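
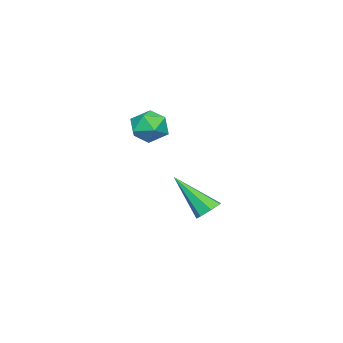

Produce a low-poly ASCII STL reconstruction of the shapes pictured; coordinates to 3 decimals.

solid 
facet normal 0.440 0.753 -0.489
outer loop
vertex 0.028 3.086 2.497
vertex -0.433 3.563 2.817
vertex 0.208 3.398 3.139
endloop
endfacet
facet normal 0.904 0.226 -0.363
outer loop
vertex 0.028 3.086 2.497
vertex 0.208 3.398 3.139
vertex 0.342 2.683 3.027
endloop
endfacet
facet normal 0.649 -0.369 -0.665
outer loop
vertex 0.028 3.086 2.497
vertex 0.342 2.683 3.027
vertex -0.216 2.406 2.636
endloop
endfacet
facet normal 0.028 -0.210 -0.977
outer loop
vertex 0.028 3.086 2.497
vertex -0.216 2.406 2.636
vertex -0.695 2.949 2.506
endloop
endfacet
facet normal -0.103 0.484 -0.869
outer loop
vertex 0.028 3.086 2.497
vertex -0.695 2.949 2.506
vertex -0.433 3.563 2.817
endloop
endfacet
facet normal 0.932 0.121 0.342
outer loop
vertex 0.342 2.683 3.027
vertex 0.208 3.398 3.139
vertex 0.075 2.911 3.674
endloop
endfacet
facet normal 0.181 0.974 0.139
outer loop
vertex 0.208 3.398 3.139
vertex -0.433 3.563 2.817
vertex -0.404 3.454 3.544
endloop
endfacet
facet normal -0.695 0.538 -0.477
outer loop
vertex -0.433 3.563 2.817
vertex -0.695 2.949 2.506
vertex -0.962 3.177 3.153
endloop
endfacet
facet normal -0.485 -0.584 -0.652
outer loop
vertex -0.695 2.949 2.506
vertex -0.216 2.406 2.636
vertex -0.828 2.462 3.041
endloop
endfacet
facet normal 0.520 -0.841 -0.147
outer loop
vertex -0.216 2.406 2.636
vertex 0.342 2.683 3.027
vertex -0.187 2.297 3.363
endloop
endfacet
facet normal -0.028 0.210 0.977
outer loop
vertex -0.648 2.774 3.683
vertex 0.075 2.911 3.674
vertex -0.404 3.454 3.544
endloop
endfacet
facet normal -0.649 0.369 0.665
outer loop
vertex -0.648 2.774 3.683
vertex -0.404 3.454 3.544
vertex -0.962 3.177 3.153
endloop
endfacet
facet normal -0.904 -0.226 0.363
outer loop
vertex -0.648 2.774 3.683
vertex -0.962 3.177 3.153
vertex -0.828 2.462 3.041
endloop
endfacet
facet normal -0.440 -0.753 0.489
outer loop
vertex -0.648 2.774 3.683
vertex -0.828 2.462 3.041
vertex -0.187 2.297 3.363
endloop
endfacet
facet normal 0.103 -0.484 0.869
outer loop
vertex -0.648 2.774 3.683
vertex -0.187 2.297 3.363
vertex 0.075 2.911 3.674
endloop
endfacet
facet normal 0.485 0.584 0.652
outer loop
vertex -0.404 3.454 3.544
vertex 0.075 2.911 3.674
vertex 0.208 3.398 3.139
endloop
endfacet
facet normal -0.520 0.841 0.147
outer loop
vertex -0.962 3.177 3.153
vertex -0.404 3.454 3.544
vertex -0.433 3.563 2.817
endloop
endfacet
facet normal -0.932 -0.121 -0.342
outer loop
vertex -0.828 2.462 3.041
vertex -0.962 3.177 3.153
vertex -0.695 2.949 2.506
endloop
endfacet
facet normal -0.181 -0.974 -0.139
outer loop
vertex -0.187 2.297 3.363
vertex -0.828 2.462 3.041
vertex -0.216 2.406 2.636
endloop
endfacet
facet normal 0.695 -0.538 0.477
outer loop
vertex 0.075 2.911 3.674
vertex -0.187 2.297 3.363
vertex 0.342 2.683 3.027
endloop
endfacet
facet normal -0.057 0.681 -0.730
outer loop
vertex -2.593 3.622 -1.608
vertex -3.135 3.667 -1.524
vertex -2.727 3.952 -1.29
endloop
endfacet
facet normal 0.942 0.064 0.331
outer loop
vertex -2.593 3.622 -1.608
vertex -2.727 3.952 -1.29
vertex -3.025 2.373 -0.136
endloop
endfacet
facet normal -0.057 0.681 -0.730
outer loop
vertex -2.727 3.952 -1.29
vertex -3.135 3.667 -1.524
vertex -3.168 4.067 -1.148
endloop
endfacet
facet normal 0.381 0.498 0.779
outer loop
vertex -2.727 3.952 -1.29
vertex -3.168 4.067 -1.148
vertex -3.025 2.373 -0.136
endloop
endfacet
facet normal -0.059 0.681 -0.730
outer loop
vertex -3.168 4.067 -1.148
vertex -3.135 3.667 -1.524
vertex -3.584 3.88 -1.289
endloop
endfacet
facet normal -0.457 0.428 0.780
outer loop
vertex -3.168 4.067 -1.148
vertex -3.584 3.88 -1.289
vertex -3.025 2.373 -0.136
endloop
endfacet
facet normal -0.058 0.682 -0.729
outer loop
vertex -3.584 3.88 -1.289
vertex -3.135 3.667 -1.524
vertex -3.662 3.533 -1.607
endloop
endfacet
facet normal -0.938 -0.094 0.332
outer loop
vertex -3.584 3.88 -1.289
vertex -3.662 3.533 -1.607
vertex -3.025 2.373 -0.136
endloop
endfacet
facet normal -0.058 0.680 -0.731
outer loop
vertex -3.662 3.533 -1.607
vertex -3.135 3.667 -1.524
vertex -3.343 3.286 -1.862
endloop
endfacet
facet normal -0.703 -0.674 -0.227
outer loop
vertex -3.662 3.533 -1.607
vertex -3.343 3.286 -1.862
vertex -3.025 2.373 -0.136
endloop
endfacet
facet normal -0.059 0.680 -0.731
outer loop
vertex -3.343 3.286 -1.862
vertex -3.135 3.667 -1.524
vertex -2.868 3.326 -1.863
endloop
endfacet
facet normal 0.073 -0.876 -0.477
outer loop
vertex -3.343 3.286 -1.862
vertex -2.868 3.326 -1.863
vertex -3.025 2.373 -0.136
endloop
endfacet
facet normal -0.057 0.681 -0.730
outer loop
vertex -2.868 3.326 -1.863
vertex -3.135 3.667 -1.524
vertex -2.593 3.622 -1.608
endloop
endfacet
facet normal 0.804 -0.549 -0.230
outer loop
vertex -2.868 3.326 -1.863
vertex -2.593 3.622 -1.608
vertex -3.025 2.373 -0.136
endloop
endfacet

endsolid


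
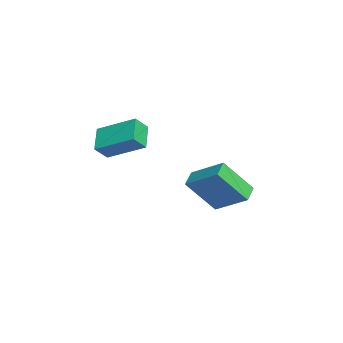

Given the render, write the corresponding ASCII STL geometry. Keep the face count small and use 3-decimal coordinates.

solid 
facet normal -0.942 0.247 0.225
outer loop
vertex -2.78 3.011 -0.365
vertex -2.818 4.336 -1.981
vertex -3.431 1.582 -1.521
endloop
endfacet
facet normal 0.018 -0.634 0.773
outer loop
vertex -2.602 1.364 -1.719
vertex -2.78 3.011 -0.365
vertex -3.431 1.582 -1.521
endloop
endfacet
facet normal -0.942 0.247 0.225
outer loop
vertex -3.431 1.582 -1.521
vertex -2.818 4.336 -1.981
vertex -3.469 2.907 -3.137
endloop
endfacet
facet normal -0.334 -0.733 -0.593
outer loop
vertex -3.469 2.907 -3.137
vertex -2.602 1.364 -1.719
vertex -3.431 1.582 -1.521
endloop
endfacet
facet normal 0.334 0.733 0.593
outer loop
vertex -2.78 3.011 -0.365
vertex -1.989 4.118 -2.179
vertex -2.818 4.336 -1.981
endloop
endfacet
facet normal 0.018 -0.634 0.773
outer loop
vertex -1.951 2.793 -0.563
vertex -2.78 3.011 -0.365
vertex -2.602 1.364 -1.719
endloop
endfacet
facet normal 0.334 0.733 0.593
outer loop
vertex -1.951 2.793 -0.563
vertex -1.989 4.118 -2.179
vertex -2.78 3.011 -0.365
endloop
endfacet
facet normal -0.018 0.634 -0.773
outer loop
vertex -2.818 4.336 -1.981
vertex -1.989 4.118 -2.179
vertex -3.469 2.907 -3.137
endloop
endfacet
facet normal -0.334 -0.733 -0.593
outer loop
vertex -2.64 2.689 -3.335
vertex -2.602 1.364 -1.719
vertex -3.469 2.907 -3.137
endloop
endfacet
facet normal -0.018 0.634 -0.773
outer loop
vertex -3.469 2.907 -3.137
vertex -1.989 4.118 -2.179
vertex -2.64 2.689 -3.335
endloop
endfacet
facet normal 0.942 -0.247 -0.225
outer loop
vertex -2.64 2.689 -3.335
vertex -1.951 2.793 -0.563
vertex -2.602 1.364 -1.719
endloop
endfacet
facet normal 0.942 -0.247 -0.225
outer loop
vertex -1.989 4.118 -2.179
vertex -1.951 2.793 -0.563
vertex -2.64 2.689 -3.335
endloop
endfacet
facet normal -0.349 0.544 -0.763
outer loop
vertex -0.717 -0.066 3.101
vertex 0.412 -0.057 2.591
vertex -1.15 -1.728 2.115
endloop
endfacet
facet normal -0.911 -0.007 0.412
outer loop
vertex -0.832 -2.223 2.809
vertex -0.717 -0.066 3.101
vertex -1.15 -1.728 2.115
endloop
endfacet
facet normal -0.349 0.544 -0.763
outer loop
vertex -1.15 -1.728 2.115
vertex 0.412 -0.057 2.591
vertex -0.02 -1.719 1.604
endloop
endfacet
facet normal -0.219 -0.839 -0.498
outer loop
vertex -0.02 -1.719 1.604
vertex -0.832 -2.223 2.809
vertex -1.15 -1.728 2.115
endloop
endfacet
facet normal 0.218 0.839 0.498
outer loop
vertex -0.717 -0.066 3.101
vertex 0.73 -0.552 3.285
vertex 0.412 -0.057 2.591
endloop
endfacet
facet normal -0.912 -0.007 0.411
outer loop
vertex -0.4 -0.561 3.796
vertex -0.717 -0.066 3.101
vertex -0.832 -2.223 2.809
endloop
endfacet
facet normal 0.219 0.839 0.498
outer loop
vertex -0.4 -0.561 3.796
vertex 0.73 -0.552 3.285
vertex -0.717 -0.066 3.101
endloop
endfacet
facet normal 0.911 0.008 -0.412
outer loop
vertex 0.412 -0.057 2.591
vertex 0.73 -0.552 3.285
vertex -0.02 -1.719 1.604
endloop
endfacet
facet normal -0.218 -0.839 -0.498
outer loop
vertex 0.297 -2.214 2.299
vertex -0.832 -2.223 2.809
vertex -0.02 -1.719 1.604
endloop
endfacet
facet normal 0.912 0.006 -0.411
outer loop
vertex -0.02 -1.719 1.604
vertex 0.73 -0.552 3.285
vertex 0.297 -2.214 2.299
endloop
endfacet
facet normal 0.349 -0.544 0.763
outer loop
vertex 0.297 -2.214 2.299
vertex -0.4 -0.561 3.796
vertex -0.832 -2.223 2.809
endloop
endfacet
facet normal 0.349 -0.544 0.763
outer loop
vertex 0.73 -0.552 3.285
vertex -0.4 -0.561 3.796
vertex 0.297 -2.214 2.299
endloop
endfacet

endsolid


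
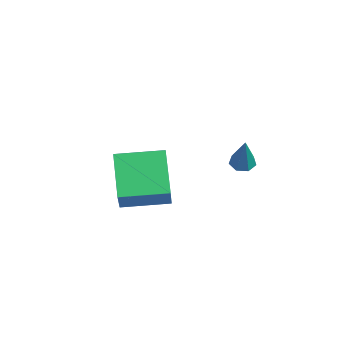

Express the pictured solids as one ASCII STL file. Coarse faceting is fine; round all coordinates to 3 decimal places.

solid 
facet normal -0.400 0.098 -0.911
outer loop
vertex 1.26 3.554 2.655
vertex 0.949 3.918 2.831
vertex 1.416 3.967 2.631
endloop
endfacet
facet normal 0.923 -0.357 -0.142
outer loop
vertex 1.26 3.554 2.655
vertex 1.416 3.967 2.631
vertex 1.591 3.762 4.289
endloop
endfacet
facet normal -0.401 0.100 -0.911
outer loop
vertex 1.416 3.967 2.631
vertex 0.949 3.918 2.831
vertex 1.221 4.344 2.758
endloop
endfacet
facet normal 0.883 0.468 -0.035
outer loop
vertex 1.416 3.967 2.631
vertex 1.221 4.344 2.758
vertex 1.591 3.762 4.289
endloop
endfacet
facet normal -0.400 0.100 -0.911
outer loop
vertex 1.221 4.344 2.758
vertex 0.949 3.918 2.831
vertex 0.821 4.4 2.94
endloop
endfacet
facet normal 0.260 0.922 0.288
outer loop
vertex 1.221 4.344 2.758
vertex 0.821 4.4 2.94
vertex 1.591 3.762 4.289
endloop
endfacet
facet normal -0.401 0.099 -0.911
outer loop
vertex 0.821 4.4 2.94
vertex 0.949 3.918 2.831
vertex 0.518 4.093 3.04
endloop
endfacet
facet normal -0.475 0.659 0.583
outer loop
vertex 0.821 4.4 2.94
vertex 0.518 4.093 3.04
vertex 1.591 3.762 4.289
endloop
endfacet
facet normal -0.402 0.098 -0.911
outer loop
vertex 0.518 4.093 3.04
vertex 0.949 3.918 2.831
vertex 0.54 3.655 2.983
endloop
endfacet
facet normal -0.769 -0.120 0.628
outer loop
vertex 0.518 4.093 3.04
vertex 0.54 3.655 2.983
vertex 1.591 3.762 4.289
endloop
endfacet
facet normal -0.401 0.097 -0.911
outer loop
vertex 0.54 3.655 2.983
vertex 0.949 3.918 2.831
vertex 0.87 3.415 2.812
endloop
endfacet
facet normal -0.401 -0.829 0.390
outer loop
vertex 0.54 3.655 2.983
vertex 0.87 3.415 2.812
vertex 1.591 3.762 4.289
endloop
endfacet
facet normal -0.401 0.097 -0.911
outer loop
vertex 0.87 3.415 2.812
vertex 0.949 3.918 2.831
vertex 1.26 3.554 2.655
endloop
endfacet
facet normal 0.352 -0.935 0.048
outer loop
vertex 0.87 3.415 2.812
vertex 1.26 3.554 2.655
vertex 1.591 3.762 4.289
endloop
endfacet
facet normal -0.747 0.159 0.646
outer loop
vertex -3.577 0.4 1.262
vertex -3.039 2.321 1.41
vertex -4.684 0.816 -0.121
endloop
endfacet
facet normal -0.268 -0.960 -0.074
outer loop
vertex -3.101 0.479 -1.49
vertex -3.577 0.4 1.262
vertex -4.684 0.816 -0.121
endloop
endfacet
facet normal -0.747 0.159 0.646
outer loop
vertex -4.684 0.816 -0.121
vertex -3.039 2.321 1.41
vertex -4.147 2.737 0.027
endloop
endfacet
facet normal -0.608 0.229 -0.760
outer loop
vertex -4.147 2.737 0.027
vertex -3.101 0.479 -1.49
vertex -4.684 0.816 -0.121
endloop
endfacet
facet normal 0.608 -0.229 0.760
outer loop
vertex -3.577 0.4 1.262
vertex -1.456 1.984 0.041
vertex -3.039 2.321 1.41
endloop
endfacet
facet normal -0.268 -0.960 -0.074
outer loop
vertex -1.993 0.063 -0.107
vertex -3.577 0.4 1.262
vertex -3.101 0.479 -1.49
endloop
endfacet
facet normal 0.608 -0.229 0.760
outer loop
vertex -1.993 0.063 -0.107
vertex -1.456 1.984 0.041
vertex -3.577 0.4 1.262
endloop
endfacet
facet normal 0.268 0.960 0.074
outer loop
vertex -3.039 2.321 1.41
vertex -1.456 1.984 0.041
vertex -4.147 2.737 0.027
endloop
endfacet
facet normal -0.608 0.229 -0.760
outer loop
vertex -2.563 2.4 -1.342
vertex -3.101 0.479 -1.49
vertex -4.147 2.737 0.027
endloop
endfacet
facet normal 0.268 0.960 0.074
outer loop
vertex -4.147 2.737 0.027
vertex -1.456 1.984 0.041
vertex -2.563 2.4 -1.342
endloop
endfacet
facet normal 0.747 -0.159 -0.646
outer loop
vertex -2.563 2.4 -1.342
vertex -1.993 0.063 -0.107
vertex -3.101 0.479 -1.49
endloop
endfacet
facet normal 0.747 -0.159 -0.646
outer loop
vertex -1.456 1.984 0.041
vertex -1.993 0.063 -0.107
vertex -2.563 2.4 -1.342
endloop
endfacet

endsolid


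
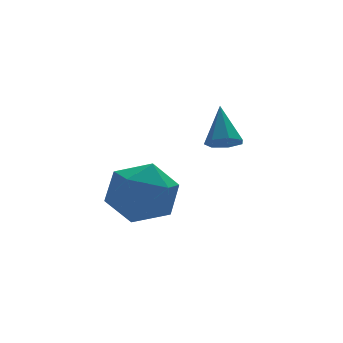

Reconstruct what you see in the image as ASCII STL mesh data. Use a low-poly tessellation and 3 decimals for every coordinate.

solid 
facet normal 0.261 0.900 -0.350
outer loop
vertex -2.623 2.428 -2.064
vertex -3.616 2.833 -1.762
vertex -2.761 2.863 -1.047
endloop
endfacet
facet normal 0.833 0.541 -0.118
outer loop
vertex -2.623 2.428 -2.064
vertex -2.761 2.863 -1.047
vertex -2.171 1.926 -1.177
endloop
endfacet
facet normal 0.872 -0.071 -0.484
outer loop
vertex -2.623 2.428 -2.064
vertex -2.171 1.926 -1.177
vertex -2.662 1.318 -1.972
endloop
endfacet
facet normal 0.324 -0.089 -0.942
outer loop
vertex -2.623 2.428 -2.064
vertex -2.662 1.318 -1.972
vertex -3.555 1.879 -2.333
endloop
endfacet
facet normal -0.053 0.510 -0.858
outer loop
vertex -2.623 2.428 -2.064
vertex -3.555 1.879 -2.333
vertex -3.616 2.833 -1.762
endloop
endfacet
facet normal 0.729 0.380 0.570
outer loop
vertex -2.171 1.926 -1.177
vertex -2.761 2.863 -1.047
vertex -2.885 2.021 -0.327
endloop
endfacet
facet normal -0.197 0.961 0.195
outer loop
vertex -2.761 2.863 -1.047
vertex -3.616 2.833 -1.762
vertex -3.778 2.582 -0.688
endloop
endfacet
facet normal -0.704 0.331 -0.628
outer loop
vertex -3.616 2.833 -1.762
vertex -3.555 1.879 -2.333
vertex -4.269 1.974 -1.483
endloop
endfacet
facet normal -0.093 -0.639 -0.763
outer loop
vertex -3.555 1.879 -2.333
vertex -2.662 1.318 -1.972
vertex -3.679 1.037 -1.613
endloop
endfacet
facet normal 0.792 -0.610 -0.023
outer loop
vertex -2.662 1.318 -1.972
vertex -2.171 1.926 -1.177
vertex -2.824 1.067 -0.898
endloop
endfacet
facet normal -0.324 0.089 0.942
outer loop
vertex -3.817 1.472 -0.596
vertex -2.885 2.021 -0.327
vertex -3.778 2.582 -0.688
endloop
endfacet
facet normal -0.872 0.071 0.484
outer loop
vertex -3.817 1.472 -0.596
vertex -3.778 2.582 -0.688
vertex -4.269 1.974 -1.483
endloop
endfacet
facet normal -0.833 -0.541 0.118
outer loop
vertex -3.817 1.472 -0.596
vertex -4.269 1.974 -1.483
vertex -3.679 1.037 -1.613
endloop
endfacet
facet normal -0.261 -0.900 0.350
outer loop
vertex -3.817 1.472 -0.596
vertex -3.679 1.037 -1.613
vertex -2.824 1.067 -0.898
endloop
endfacet
facet normal 0.053 -0.510 0.858
outer loop
vertex -3.817 1.472 -0.596
vertex -2.824 1.067 -0.898
vertex -2.885 2.021 -0.327
endloop
endfacet
facet normal 0.093 0.639 0.763
outer loop
vertex -3.778 2.582 -0.688
vertex -2.885 2.021 -0.327
vertex -2.761 2.863 -1.047
endloop
endfacet
facet normal -0.792 0.610 0.023
outer loop
vertex -4.269 1.974 -1.483
vertex -3.778 2.582 -0.688
vertex -3.616 2.833 -1.762
endloop
endfacet
facet normal -0.729 -0.380 -0.570
outer loop
vertex -3.679 1.037 -1.613
vertex -4.269 1.974 -1.483
vertex -3.555 1.879 -2.333
endloop
endfacet
facet normal 0.197 -0.961 -0.195
outer loop
vertex -2.824 1.067 -0.898
vertex -3.679 1.037 -1.613
vertex -2.662 1.318 -1.972
endloop
endfacet
facet normal 0.704 -0.331 0.628
outer loop
vertex -2.885 2.021 -0.327
vertex -2.824 1.067 -0.898
vertex -2.171 1.926 -1.177
endloop
endfacet
facet normal -0.156 -0.579 -0.801
outer loop
vertex 0.248 3.235 -0.399
vertex -0.301 3.229 -0.288
vertex -0.012 3.59 -0.605
endloop
endfacet
facet normal 0.835 0.535 -0.131
outer loop
vertex 0.248 3.235 -0.399
vertex -0.012 3.59 -0.605
vertex -0.079 4.051 0.848
endloop
endfacet
facet normal -0.154 -0.579 -0.800
outer loop
vertex -0.012 3.59 -0.605
vertex -0.301 3.229 -0.288
vertex -0.489 3.673 -0.573
endloop
endfacet
facet normal 0.145 0.945 -0.293
outer loop
vertex -0.012 3.59 -0.605
vertex -0.489 3.673 -0.573
vertex -0.079 4.051 0.848
endloop
endfacet
facet normal -0.155 -0.579 -0.800
outer loop
vertex -0.489 3.673 -0.573
vertex -0.301 3.229 -0.288
vertex -0.825 3.422 -0.326
endloop
endfacet
facet normal -0.614 0.789 -0.033
outer loop
vertex -0.489 3.673 -0.573
vertex -0.825 3.422 -0.326
vertex -0.079 4.051 0.848
endloop
endfacet
facet normal -0.155 -0.579 -0.800
outer loop
vertex -0.825 3.422 -0.326
vertex -0.301 3.229 -0.288
vertex -0.765 3.026 -0.051
endloop
endfacet
facet normal -0.871 0.184 0.455
outer loop
vertex -0.825 3.422 -0.326
vertex -0.765 3.026 -0.051
vertex -0.079 4.051 0.848
endloop
endfacet
facet normal -0.156 -0.579 -0.801
outer loop
vertex -0.765 3.026 -0.051
vertex -0.301 3.229 -0.288
vertex -0.356 2.783 0.045
endloop
endfacet
facet normal -0.433 -0.413 0.801
outer loop
vertex -0.765 3.026 -0.051
vertex -0.356 2.783 0.045
vertex -0.079 4.051 0.848
endloop
endfacet
facet normal -0.156 -0.579 -0.801
outer loop
vertex -0.356 2.783 0.045
vertex -0.301 3.229 -0.288
vertex 0.095 2.876 -0.11
endloop
endfacet
facet normal 0.370 -0.553 0.746
outer loop
vertex -0.356 2.783 0.045
vertex 0.095 2.876 -0.11
vertex -0.079 4.051 0.848
endloop
endfacet
facet normal -0.156 -0.578 -0.801
outer loop
vertex 0.095 2.876 -0.11
vertex -0.301 3.229 -0.288
vertex 0.248 3.235 -0.399
endloop
endfacet
facet normal 0.934 -0.132 0.331
outer loop
vertex 0.095 2.876 -0.11
vertex 0.248 3.235 -0.399
vertex -0.079 4.051 0.848
endloop
endfacet

endsolid


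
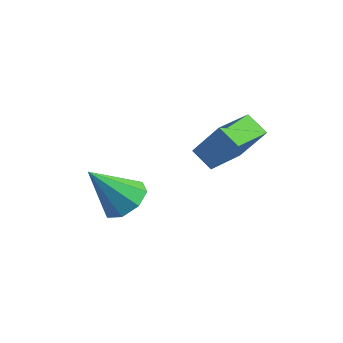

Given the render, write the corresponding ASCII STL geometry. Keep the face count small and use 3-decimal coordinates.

solid 
facet normal -0.539 -0.172 -0.825
outer loop
vertex 2.132 -1.924 2.974
vertex 1.912 -0.182 2.755
vertex 2.998 -1.887 2.4
endloop
endfacet
facet normal 0.124 -0.985 0.124
outer loop
vertex 3.968 -1.578 3.885
vertex 2.132 -1.924 2.974
vertex 2.998 -1.887 2.4
endloop
endfacet
facet normal -0.538 -0.171 -0.825
outer loop
vertex 2.998 -1.887 2.4
vertex 1.912 -0.182 2.755
vertex 2.778 -0.144 2.182
endloop
endfacet
facet normal 0.833 0.036 -0.552
outer loop
vertex 2.778 -0.144 2.182
vertex 3.968 -1.578 3.885
vertex 2.998 -1.887 2.4
endloop
endfacet
facet normal -0.833 -0.036 0.552
outer loop
vertex 2.132 -1.924 2.974
vertex 2.882 0.127 4.24
vertex 1.912 -0.182 2.755
endloop
endfacet
facet normal 0.125 -0.985 0.123
outer loop
vertex 3.102 -1.616 4.458
vertex 2.132 -1.924 2.974
vertex 3.968 -1.578 3.885
endloop
endfacet
facet normal -0.833 -0.036 0.552
outer loop
vertex 3.102 -1.616 4.458
vertex 2.882 0.127 4.24
vertex 2.132 -1.924 2.974
endloop
endfacet
facet normal -0.125 0.984 -0.123
outer loop
vertex 1.912 -0.182 2.755
vertex 2.882 0.127 4.24
vertex 2.778 -0.144 2.182
endloop
endfacet
facet normal 0.833 0.036 -0.552
outer loop
vertex 3.748 0.164 3.666
vertex 3.968 -1.578 3.885
vertex 2.778 -0.144 2.182
endloop
endfacet
facet normal -0.124 0.985 -0.123
outer loop
vertex 2.778 -0.144 2.182
vertex 2.882 0.127 4.24
vertex 3.748 0.164 3.666
endloop
endfacet
facet normal 0.538 0.172 0.825
outer loop
vertex 3.748 0.164 3.666
vertex 3.102 -1.616 4.458
vertex 3.968 -1.578 3.885
endloop
endfacet
facet normal 0.539 0.171 0.825
outer loop
vertex 2.882 0.127 4.24
vertex 3.102 -1.616 4.458
vertex 3.748 0.164 3.666
endloop
endfacet
facet normal 0.345 0.508 -0.789
outer loop
vertex -0.274 -3.052 -1.156
vertex -0.913 -2.274 -0.935
vertex 0.052 -2.521 -0.672
endloop
endfacet
facet normal 0.636 -0.696 0.335
outer loop
vertex -0.274 -3.052 -1.156
vertex 0.052 -2.521 -0.672
vertex -1.667 -3.386 0.795
endloop
endfacet
facet normal 0.345 0.507 -0.790
outer loop
vertex 0.052 -2.521 -0.672
vertex -0.913 -2.274 -0.935
vertex -0.187 -1.846 -0.343
endloop
endfacet
facet normal 0.678 -0.114 0.727
outer loop
vertex 0.052 -2.521 -0.672
vertex -0.187 -1.846 -0.343
vertex -1.667 -3.386 0.795
endloop
endfacet
facet normal 0.344 0.508 -0.790
outer loop
vertex -0.187 -1.846 -0.343
vertex -0.913 -2.274 -0.935
vertex -0.851 -1.422 -0.36
endloop
endfacet
facet normal 0.243 0.415 0.877
outer loop
vertex -0.187 -1.846 -0.343
vertex -0.851 -1.422 -0.36
vertex -1.667 -3.386 0.795
endloop
endfacet
facet normal 0.345 0.508 -0.789
outer loop
vertex -0.851 -1.422 -0.36
vertex -0.913 -2.274 -0.935
vertex -1.551 -1.497 -0.714
endloop
endfacet
facet normal -0.416 0.583 0.698
outer loop
vertex -0.851 -1.422 -0.36
vertex -1.551 -1.497 -0.714
vertex -1.667 -3.386 0.795
endloop
endfacet
facet normal 0.344 0.507 -0.790
outer loop
vertex -1.551 -1.497 -0.714
vertex -0.913 -2.274 -0.935
vertex -1.878 -2.028 -1.197
endloop
endfacet
facet normal -0.910 0.292 0.295
outer loop
vertex -1.551 -1.497 -0.714
vertex -1.878 -2.028 -1.197
vertex -1.667 -3.386 0.795
endloop
endfacet
facet normal 0.344 0.508 -0.790
outer loop
vertex -1.878 -2.028 -1.197
vertex -0.913 -2.274 -0.935
vertex -1.639 -2.703 -1.527
endloop
endfacet
facet normal -0.952 -0.290 -0.097
outer loop
vertex -1.878 -2.028 -1.197
vertex -1.639 -2.703 -1.527
vertex -1.667 -3.386 0.795
endloop
endfacet
facet normal 0.345 0.507 -0.790
outer loop
vertex -1.639 -2.703 -1.527
vertex -0.913 -2.274 -0.935
vertex -0.974 -3.127 -1.509
endloop
endfacet
facet normal -0.516 -0.820 -0.247
outer loop
vertex -1.639 -2.703 -1.527
vertex -0.974 -3.127 -1.509
vertex -1.667 -3.386 0.795
endloop
endfacet
facet normal 0.344 0.507 -0.790
outer loop
vertex -0.974 -3.127 -1.509
vertex -0.913 -2.274 -0.935
vertex -0.274 -3.052 -1.156
endloop
endfacet
facet normal 0.141 -0.988 -0.069
outer loop
vertex -0.974 -3.127 -1.509
vertex -0.274 -3.052 -1.156
vertex -1.667 -3.386 0.795
endloop
endfacet

endsolid


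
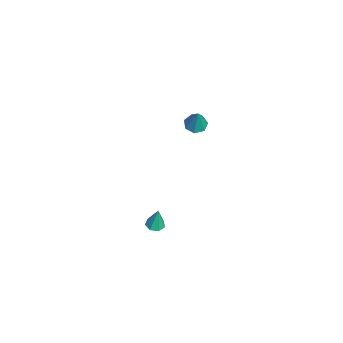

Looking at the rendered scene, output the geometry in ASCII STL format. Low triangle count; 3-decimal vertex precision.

solid 
facet normal -0.030 -0.130 -0.991
outer loop
vertex 0.059 0.055 -3.804
vertex -0.448 -0.093 -3.769
vertex -0.25 0.393 -3.839
endloop
endfacet
facet normal 0.702 0.668 0.247
outer loop
vertex 0.059 0.055 -3.804
vertex -0.25 0.393 -3.839
vertex -0.412 0.073 -2.511
endloop
endfacet
facet normal -0.029 -0.131 -0.991
outer loop
vertex -0.25 0.393 -3.839
vertex -0.448 -0.093 -3.769
vertex -0.709 0.365 -3.822
endloop
endfacet
facet normal -0.051 0.972 0.228
outer loop
vertex -0.25 0.393 -3.839
vertex -0.709 0.365 -3.822
vertex -0.412 0.073 -2.511
endloop
endfacet
facet normal -0.029 -0.131 -0.991
outer loop
vertex -0.709 0.365 -3.822
vertex -0.448 -0.093 -3.769
vertex -0.971 -0.008 -3.765
endloop
endfacet
facet normal -0.758 0.579 0.301
outer loop
vertex -0.709 0.365 -3.822
vertex -0.971 -0.008 -3.765
vertex -0.412 0.073 -2.511
endloop
endfacet
facet normal -0.029 -0.131 -0.991
outer loop
vertex -0.971 -0.008 -3.765
vertex -0.448 -0.093 -3.769
vertex -0.84 -0.445 -3.711
endloop
endfacet
facet normal -0.887 -0.215 0.409
outer loop
vertex -0.971 -0.008 -3.765
vertex -0.84 -0.445 -3.711
vertex -0.412 0.073 -2.511
endloop
endfacet
facet normal -0.030 -0.130 -0.991
outer loop
vertex -0.84 -0.445 -3.711
vertex -0.448 -0.093 -3.769
vertex -0.414 -0.618 -3.701
endloop
endfacet
facet normal -0.341 -0.813 0.472
outer loop
vertex -0.84 -0.445 -3.711
vertex -0.414 -0.618 -3.701
vertex -0.412 0.073 -2.511
endloop
endfacet
facet normal -0.029 -0.130 -0.991
outer loop
vertex -0.414 -0.618 -3.701
vertex -0.448 -0.093 -3.769
vertex -0.013 -0.395 -3.742
endloop
endfacet
facet normal 0.470 -0.764 0.443
outer loop
vertex -0.414 -0.618 -3.701
vertex -0.013 -0.395 -3.742
vertex -0.412 0.073 -2.511
endloop
endfacet
facet normal -0.030 -0.132 -0.991
outer loop
vertex -0.013 -0.395 -3.742
vertex -0.448 -0.093 -3.769
vertex 0.059 0.055 -3.804
endloop
endfacet
facet normal 0.934 -0.102 0.342
outer loop
vertex -0.013 -0.395 -3.742
vertex 0.059 0.055 -3.804
vertex -0.412 0.073 -2.511
endloop
endfacet
facet normal -0.333 -0.043 -0.942
outer loop
vertex -1.453 2.505 3.141
vertex -1.898 2.109 3.316
vertex -1.918 2.729 3.295
endloop
endfacet
facet normal 0.475 0.862 0.179
outer loop
vertex -1.453 2.505 3.141
vertex -1.918 2.729 3.295
vertex -1.422 2.171 4.664
endloop
endfacet
facet normal -0.333 -0.043 -0.942
outer loop
vertex -1.918 2.729 3.295
vertex -1.898 2.109 3.316
vertex -2.367 2.486 3.465
endloop
endfacet
facet normal -0.288 0.846 0.449
outer loop
vertex -1.918 2.729 3.295
vertex -2.367 2.486 3.465
vertex -1.422 2.171 4.664
endloop
endfacet
facet normal -0.334 -0.043 -0.942
outer loop
vertex -2.367 2.486 3.465
vertex -1.898 2.109 3.316
vertex -2.463 1.96 3.523
endloop
endfacet
facet normal -0.742 0.206 0.639
outer loop
vertex -2.367 2.486 3.465
vertex -2.463 1.96 3.523
vertex -1.422 2.171 4.664
endloop
endfacet
facet normal -0.334 -0.043 -0.942
outer loop
vertex -2.463 1.96 3.523
vertex -1.898 2.109 3.316
vertex -2.133 1.546 3.425
endloop
endfacet
facet normal -0.546 -0.579 0.605
outer loop
vertex -2.463 1.96 3.523
vertex -2.133 1.546 3.425
vertex -1.422 2.171 4.664
endloop
endfacet
facet normal -0.332 -0.044 -0.942
outer loop
vertex -2.133 1.546 3.425
vertex -1.898 2.109 3.316
vertex -1.626 1.556 3.246
endloop
endfacet
facet normal 0.150 -0.915 0.375
outer loop
vertex -2.133 1.546 3.425
vertex -1.626 1.556 3.246
vertex -1.422 2.171 4.664
endloop
endfacet
facet normal -0.331 -0.044 -0.942
outer loop
vertex -1.626 1.556 3.246
vertex -1.898 2.109 3.316
vertex -1.324 1.983 3.12
endloop
endfacet
facet normal 0.827 -0.550 0.119
outer loop
vertex -1.626 1.556 3.246
vertex -1.324 1.983 3.12
vertex -1.422 2.171 4.664
endloop
endfacet
facet normal -0.331 -0.044 -0.942
outer loop
vertex -1.324 1.983 3.12
vertex -1.898 2.109 3.316
vertex -1.453 2.505 3.141
endloop
endfacet
facet normal 0.971 0.239 0.033
outer loop
vertex -1.324 1.983 3.12
vertex -1.453 2.505 3.141
vertex -1.422 2.171 4.664
endloop
endfacet

endsolid


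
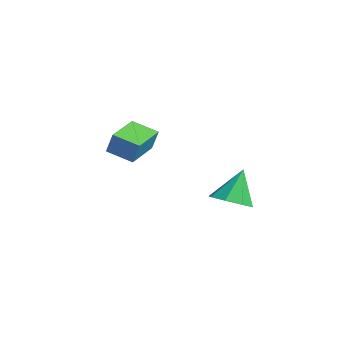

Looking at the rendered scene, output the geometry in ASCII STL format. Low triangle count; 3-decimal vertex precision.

solid 
facet normal -0.611 0.783 0.116
outer loop
vertex -1.148 -1.127 3.073
vertex -0.274 -0.383 2.66
vertex -1.501 -1.257 2.092
endloop
endfacet
facet normal -0.717 -0.610 0.339
outer loop
vertex -0.486 -2.557 1.9
vertex -1.148 -1.127 3.073
vertex -1.501 -1.257 2.092
endloop
endfacet
facet normal -0.611 0.783 0.116
outer loop
vertex -1.501 -1.257 2.092
vertex -0.274 -0.383 2.66
vertex -0.626 -0.513 1.679
endloop
endfacet
facet normal -0.335 -0.124 -0.934
outer loop
vertex -0.626 -0.513 1.679
vertex -0.486 -2.557 1.9
vertex -1.501 -1.257 2.092
endloop
endfacet
facet normal 0.336 0.124 0.934
outer loop
vertex -1.148 -1.127 3.073
vertex 0.741 -1.683 2.468
vertex -0.274 -0.383 2.66
endloop
endfacet
facet normal -0.717 -0.609 0.338
outer loop
vertex -0.134 -2.427 2.881
vertex -1.148 -1.127 3.073
vertex -0.486 -2.557 1.9
endloop
endfacet
facet normal 0.336 0.124 0.934
outer loop
vertex -0.134 -2.427 2.881
vertex 0.741 -1.683 2.468
vertex -1.148 -1.127 3.073
endloop
endfacet
facet normal 0.717 0.610 -0.338
outer loop
vertex -0.274 -0.383 2.66
vertex 0.741 -1.683 2.468
vertex -0.626 -0.513 1.679
endloop
endfacet
facet normal -0.336 -0.124 -0.934
outer loop
vertex 0.388 -1.813 1.487
vertex -0.486 -2.557 1.9
vertex -0.626 -0.513 1.679
endloop
endfacet
facet normal 0.717 0.609 -0.339
outer loop
vertex -0.626 -0.513 1.679
vertex 0.741 -1.683 2.468
vertex 0.388 -1.813 1.487
endloop
endfacet
facet normal 0.612 -0.783 -0.116
outer loop
vertex 0.388 -1.813 1.487
vertex -0.134 -2.427 2.881
vertex -0.486 -2.557 1.9
endloop
endfacet
facet normal 0.611 -0.783 -0.116
outer loop
vertex 0.741 -1.683 2.468
vertex -0.134 -2.427 2.881
vertex 0.388 -1.813 1.487
endloop
endfacet
facet normal 0.191 -0.426 -0.884
outer loop
vertex 4.959 0.584 0.51
vertex 4.077 0.551 0.335
vertex 4.733 1.149 0.189
endloop
endfacet
facet normal 0.738 0.531 0.415
outer loop
vertex 4.959 0.584 0.51
vertex 4.733 1.149 0.189
vertex 3.763 1.249 1.785
endloop
endfacet
facet normal 0.192 -0.426 -0.884
outer loop
vertex 4.733 1.149 0.189
vertex 4.077 0.551 0.335
vertex 4.122 1.364 -0.047
endloop
endfacet
facet normal 0.289 0.950 0.116
outer loop
vertex 4.733 1.149 0.189
vertex 4.122 1.364 -0.047
vertex 3.763 1.249 1.785
endloop
endfacet
facet normal 0.192 -0.426 -0.884
outer loop
vertex 4.122 1.364 -0.047
vertex 4.077 0.551 0.335
vertex 3.485 1.102 -0.059
endloop
endfacet
facet normal -0.380 0.925 -0.016
outer loop
vertex 4.122 1.364 -0.047
vertex 3.485 1.102 -0.059
vertex 3.763 1.249 1.785
endloop
endfacet
facet normal 0.192 -0.426 -0.884
outer loop
vertex 3.485 1.102 -0.059
vertex 4.077 0.551 0.335
vertex 3.195 0.517 0.16
endloop
endfacet
facet normal -0.877 0.470 0.095
outer loop
vertex 3.485 1.102 -0.059
vertex 3.195 0.517 0.16
vertex 3.763 1.249 1.785
endloop
endfacet
facet normal 0.192 -0.427 -0.884
outer loop
vertex 3.195 0.517 0.16
vertex 4.077 0.551 0.335
vertex 3.422 -0.048 0.482
endloop
endfacet
facet normal -0.911 -0.147 0.385
outer loop
vertex 3.195 0.517 0.16
vertex 3.422 -0.048 0.482
vertex 3.763 1.249 1.785
endloop
endfacet
facet normal 0.191 -0.426 -0.885
outer loop
vertex 3.422 -0.048 0.482
vertex 4.077 0.551 0.335
vertex 4.032 -0.263 0.717
endloop
endfacet
facet normal -0.462 -0.565 0.683
outer loop
vertex 3.422 -0.048 0.482
vertex 4.032 -0.263 0.717
vertex 3.763 1.249 1.785
endloop
endfacet
facet normal 0.192 -0.426 -0.884
outer loop
vertex 4.032 -0.263 0.717
vertex 4.077 0.551 0.335
vertex 4.669 -0.001 0.729
endloop
endfacet
facet normal 0.207 -0.540 0.816
outer loop
vertex 4.032 -0.263 0.717
vertex 4.669 -0.001 0.729
vertex 3.763 1.249 1.785
endloop
endfacet
facet normal 0.191 -0.426 -0.884
outer loop
vertex 4.669 -0.001 0.729
vertex 4.077 0.551 0.335
vertex 4.959 0.584 0.51
endloop
endfacet
facet normal 0.704 -0.085 0.705
outer loop
vertex 4.669 -0.001 0.729
vertex 4.959 0.584 0.51
vertex 3.763 1.249 1.785
endloop
endfacet

endsolid


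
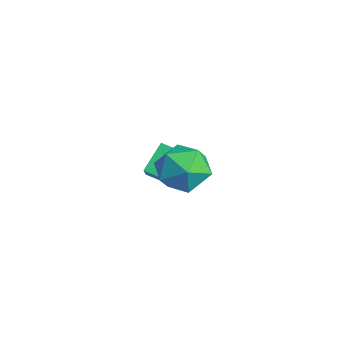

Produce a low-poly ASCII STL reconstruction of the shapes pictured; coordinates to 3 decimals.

solid 
facet normal -0.482 0.710 -0.514
outer loop
vertex 0.21 -0.882 2.909
vertex -0.571 -1.194 3.21
vertex -0.134 -0.565 3.67
endloop
endfacet
facet normal 0.166 0.935 -0.314
outer loop
vertex 0.21 -0.882 2.909
vertex -0.134 -0.565 3.67
vertex 0.741 -0.739 3.614
endloop
endfacet
facet normal 0.649 0.485 -0.587
outer loop
vertex 0.21 -0.882 2.909
vertex 0.741 -0.739 3.614
vertex 0.844 -1.476 3.119
endloop
endfacet
facet normal 0.300 -0.017 -0.954
outer loop
vertex 0.21 -0.882 2.909
vertex 0.844 -1.476 3.119
vertex 0.033 -1.757 2.869
endloop
endfacet
facet normal -0.399 0.122 -0.909
outer loop
vertex 0.21 -0.882 2.909
vertex 0.033 -1.757 2.869
vertex -0.571 -1.194 3.21
endloop
endfacet
facet normal 0.203 0.895 0.397
outer loop
vertex 0.741 -0.739 3.614
vertex -0.134 -0.565 3.67
vertex 0.287 -0.963 4.351
endloop
endfacet
facet normal -0.844 0.532 0.074
outer loop
vertex -0.134 -0.565 3.67
vertex -0.571 -1.194 3.21
vertex -0.524 -1.244 4.101
endloop
endfacet
facet normal -0.710 -0.420 -0.565
outer loop
vertex -0.571 -1.194 3.21
vertex 0.033 -1.757 2.869
vertex -0.421 -1.981 3.606
endloop
endfacet
facet normal 0.420 -0.646 -0.637
outer loop
vertex 0.033 -1.757 2.869
vertex 0.844 -1.476 3.119
vertex 0.454 -2.155 3.55
endloop
endfacet
facet normal 0.985 0.166 -0.043
outer loop
vertex 0.844 -1.476 3.119
vertex 0.741 -0.739 3.614
vertex 0.891 -1.526 4.01
endloop
endfacet
facet normal -0.300 0.017 0.954
outer loop
vertex 0.11 -1.838 4.311
vertex 0.287 -0.963 4.351
vertex -0.524 -1.244 4.101
endloop
endfacet
facet normal -0.649 -0.485 0.587
outer loop
vertex 0.11 -1.838 4.311
vertex -0.524 -1.244 4.101
vertex -0.421 -1.981 3.606
endloop
endfacet
facet normal -0.166 -0.935 0.314
outer loop
vertex 0.11 -1.838 4.311
vertex -0.421 -1.981 3.606
vertex 0.454 -2.155 3.55
endloop
endfacet
facet normal 0.482 -0.710 0.514
outer loop
vertex 0.11 -1.838 4.311
vertex 0.454 -2.155 3.55
vertex 0.891 -1.526 4.01
endloop
endfacet
facet normal 0.399 -0.122 0.909
outer loop
vertex 0.11 -1.838 4.311
vertex 0.891 -1.526 4.01
vertex 0.287 -0.963 4.351
endloop
endfacet
facet normal -0.420 0.646 0.637
outer loop
vertex -0.524 -1.244 4.101
vertex 0.287 -0.963 4.351
vertex -0.134 -0.565 3.67
endloop
endfacet
facet normal -0.985 -0.166 0.043
outer loop
vertex -0.421 -1.981 3.606
vertex -0.524 -1.244 4.101
vertex -0.571 -1.194 3.21
endloop
endfacet
facet normal -0.203 -0.895 -0.397
outer loop
vertex 0.454 -2.155 3.55
vertex -0.421 -1.981 3.606
vertex 0.033 -1.757 2.869
endloop
endfacet
facet normal 0.844 -0.532 -0.074
outer loop
vertex 0.891 -1.526 4.01
vertex 0.454 -2.155 3.55
vertex 0.844 -1.476 3.119
endloop
endfacet
facet normal 0.710 0.420 0.565
outer loop
vertex 0.287 -0.963 4.351
vertex 0.891 -1.526 4.01
vertex 0.741 -0.739 3.614
endloop
endfacet
facet normal -0.649 0.304 -0.698
outer loop
vertex -3.883 -0.351 1.397
vertex -3.213 0.366 1.086
vertex -3.446 -1.073 0.676
endloop
endfacet
facet normal -0.651 -0.696 0.303
outer loop
vertex -2.647 -1.446 1.534
vertex -3.883 -0.351 1.397
vertex -3.446 -1.073 0.676
endloop
endfacet
facet normal -0.648 0.304 -0.698
outer loop
vertex -3.446 -1.073 0.676
vertex -3.213 0.366 1.086
vertex -2.775 -0.356 0.365
endloop
endfacet
facet normal 0.394 -0.650 -0.650
outer loop
vertex -2.775 -0.356 0.365
vertex -2.647 -1.446 1.534
vertex -3.446 -1.073 0.676
endloop
endfacet
facet normal -0.394 0.650 0.650
outer loop
vertex -3.883 -0.351 1.397
vertex -2.414 -0.007 1.944
vertex -3.213 0.366 1.086
endloop
endfacet
facet normal -0.651 -0.697 0.302
outer loop
vertex -3.085 -0.724 2.255
vertex -3.883 -0.351 1.397
vertex -2.647 -1.446 1.534
endloop
endfacet
facet normal -0.394 0.650 0.649
outer loop
vertex -3.085 -0.724 2.255
vertex -2.414 -0.007 1.944
vertex -3.883 -0.351 1.397
endloop
endfacet
facet normal 0.650 0.697 -0.303
outer loop
vertex -3.213 0.366 1.086
vertex -2.414 -0.007 1.944
vertex -2.775 -0.356 0.365
endloop
endfacet
facet normal 0.394 -0.650 -0.649
outer loop
vertex -1.977 -0.729 1.223
vertex -2.647 -1.446 1.534
vertex -2.775 -0.356 0.365
endloop
endfacet
facet normal 0.651 0.696 -0.303
outer loop
vertex -2.775 -0.356 0.365
vertex -2.414 -0.007 1.944
vertex -1.977 -0.729 1.223
endloop
endfacet
facet normal 0.649 -0.303 0.698
outer loop
vertex -1.977 -0.729 1.223
vertex -3.085 -0.724 2.255
vertex -2.647 -1.446 1.534
endloop
endfacet
facet normal 0.649 -0.304 0.698
outer loop
vertex -2.414 -0.007 1.944
vertex -3.085 -0.724 2.255
vertex -1.977 -0.729 1.223
endloop
endfacet

endsolid


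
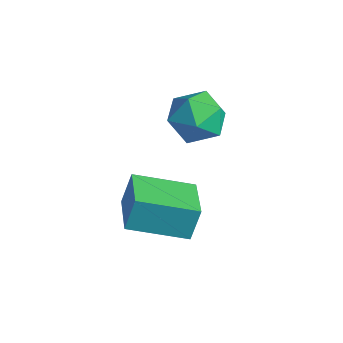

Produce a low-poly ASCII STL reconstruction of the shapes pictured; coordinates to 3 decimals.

solid 
facet normal 0.028 0.382 0.924
outer loop
vertex -1.172 3.009 3.789
vertex -0.849 2.101 4.155
vertex -0.163 2.805 3.843
endloop
endfacet
facet normal 0.156 0.887 0.434
outer loop
vertex -1.172 3.009 3.789
vertex -0.163 2.805 3.843
vertex -0.55 3.279 3.014
endloop
endfacet
facet normal -0.404 0.915 -0.006
outer loop
vertex -1.172 3.009 3.789
vertex -0.55 3.279 3.014
vertex -1.474 2.869 2.814
endloop
endfacet
facet normal -0.879 0.427 0.211
outer loop
vertex -1.172 3.009 3.789
vertex -1.474 2.869 2.814
vertex -1.658 2.141 3.519
endloop
endfacet
facet normal -0.612 0.099 0.785
outer loop
vertex -1.172 3.009 3.789
vertex -1.658 2.141 3.519
vertex -0.849 2.101 4.155
endloop
endfacet
facet normal 0.726 0.686 0.054
outer loop
vertex -0.55 3.279 3.014
vertex -0.163 2.805 3.843
vertex 0.158 2.539 2.901
endloop
endfacet
facet normal 0.518 -0.130 0.845
outer loop
vertex -0.163 2.805 3.843
vertex -0.849 2.101 4.155
vertex -0.026 1.811 3.606
endloop
endfacet
facet normal -0.517 -0.589 0.621
outer loop
vertex -0.849 2.101 4.155
vertex -1.658 2.141 3.519
vertex -0.95 1.401 3.406
endloop
endfacet
facet normal -0.950 -0.058 -0.307
outer loop
vertex -1.658 2.141 3.519
vertex -1.474 2.869 2.814
vertex -1.337 1.875 2.577
endloop
endfacet
facet normal -0.182 0.731 -0.658
outer loop
vertex -1.474 2.869 2.814
vertex -0.55 3.279 3.014
vertex -0.651 2.579 2.265
endloop
endfacet
facet normal 0.879 -0.427 -0.211
outer loop
vertex -0.328 1.671 2.631
vertex 0.158 2.539 2.901
vertex -0.026 1.811 3.606
endloop
endfacet
facet normal 0.404 -0.915 0.006
outer loop
vertex -0.328 1.671 2.631
vertex -0.026 1.811 3.606
vertex -0.95 1.401 3.406
endloop
endfacet
facet normal -0.156 -0.887 -0.434
outer loop
vertex -0.328 1.671 2.631
vertex -0.95 1.401 3.406
vertex -1.337 1.875 2.577
endloop
endfacet
facet normal -0.028 -0.382 -0.924
outer loop
vertex -0.328 1.671 2.631
vertex -1.337 1.875 2.577
vertex -0.651 2.579 2.265
endloop
endfacet
facet normal 0.612 -0.099 -0.785
outer loop
vertex -0.328 1.671 2.631
vertex -0.651 2.579 2.265
vertex 0.158 2.539 2.901
endloop
endfacet
facet normal 0.950 0.058 0.307
outer loop
vertex -0.026 1.811 3.606
vertex 0.158 2.539 2.901
vertex -0.163 2.805 3.843
endloop
endfacet
facet normal 0.182 -0.731 0.658
outer loop
vertex -0.95 1.401 3.406
vertex -0.026 1.811 3.606
vertex -0.849 2.101 4.155
endloop
endfacet
facet normal -0.726 -0.686 -0.054
outer loop
vertex -1.337 1.875 2.577
vertex -0.95 1.401 3.406
vertex -1.658 2.141 3.519
endloop
endfacet
facet normal -0.518 0.130 -0.845
outer loop
vertex -0.651 2.579 2.265
vertex -1.337 1.875 2.577
vertex -1.474 2.869 2.814
endloop
endfacet
facet normal 0.517 0.589 -0.621
outer loop
vertex 0.158 2.539 2.901
vertex -0.651 2.579 2.265
vertex -0.55 3.279 3.014
endloop
endfacet
facet normal -0.835 0.504 -0.221
outer loop
vertex -0.195 -0.43 2.468
vertex 0.887 1.118 1.909
vertex -0.16 -0.842 1.394
endloop
endfacet
facet normal -0.549 -0.786 0.284
outer loop
vertex 1.193 -1.658 1.751
vertex -0.195 -0.43 2.468
vertex -0.16 -0.842 1.394
endloop
endfacet
facet normal -0.835 0.504 -0.220
outer loop
vertex -0.16 -0.842 1.394
vertex 0.887 1.118 1.909
vertex 0.922 0.707 0.836
endloop
endfacet
facet normal 0.031 -0.358 -0.933
outer loop
vertex 0.922 0.707 0.836
vertex 1.193 -1.658 1.751
vertex -0.16 -0.842 1.394
endloop
endfacet
facet normal -0.030 0.358 0.933
outer loop
vertex -0.195 -0.43 2.468
vertex 2.24 0.302 2.266
vertex 0.887 1.118 1.909
endloop
endfacet
facet normal -0.549 -0.786 0.283
outer loop
vertex 1.158 -1.247 2.824
vertex -0.195 -0.43 2.468
vertex 1.193 -1.658 1.751
endloop
endfacet
facet normal -0.030 0.357 0.934
outer loop
vertex 1.158 -1.247 2.824
vertex 2.24 0.302 2.266
vertex -0.195 -0.43 2.468
endloop
endfacet
facet normal 0.549 0.786 -0.283
outer loop
vertex 0.887 1.118 1.909
vertex 2.24 0.302 2.266
vertex 0.922 0.707 0.836
endloop
endfacet
facet normal 0.030 -0.358 -0.933
outer loop
vertex 2.275 -0.11 1.192
vertex 1.193 -1.658 1.751
vertex 0.922 0.707 0.836
endloop
endfacet
facet normal 0.549 0.786 -0.284
outer loop
vertex 0.922 0.707 0.836
vertex 2.24 0.302 2.266
vertex 2.275 -0.11 1.192
endloop
endfacet
facet normal 0.835 -0.504 0.220
outer loop
vertex 2.275 -0.11 1.192
vertex 1.158 -1.247 2.824
vertex 1.193 -1.658 1.751
endloop
endfacet
facet normal 0.835 -0.504 0.221
outer loop
vertex 2.24 0.302 2.266
vertex 1.158 -1.247 2.824
vertex 2.275 -0.11 1.192
endloop
endfacet

endsolid


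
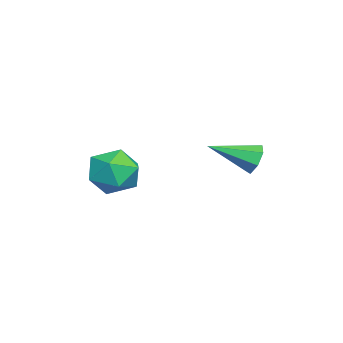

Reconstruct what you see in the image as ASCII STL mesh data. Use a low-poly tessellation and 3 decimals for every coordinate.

solid 
facet normal -0.222 0.973 -0.062
outer loop
vertex 1.13 -2.09 -0.189
vertex 0.368 -2.206 0.715
vertex 1.504 -1.933 0.927
endloop
endfacet
facet normal 0.450 0.851 -0.270
outer loop
vertex 1.13 -2.09 -0.189
vertex 1.504 -1.933 0.927
vertex 2.177 -2.534 0.154
endloop
endfacet
facet normal 0.432 0.390 -0.814
outer loop
vertex 1.13 -2.09 -0.189
vertex 2.177 -2.534 0.154
vertex 1.456 -3.178 -0.537
endloop
endfacet
facet normal -0.251 0.226 -0.941
outer loop
vertex 1.13 -2.09 -0.189
vertex 1.456 -3.178 -0.537
vertex 0.338 -2.976 -0.19
endloop
endfacet
facet normal -0.655 0.586 -0.477
outer loop
vertex 1.13 -2.09 -0.189
vertex 0.338 -2.976 -0.19
vertex 0.368 -2.206 0.715
endloop
endfacet
facet normal 0.795 0.542 0.271
outer loop
vertex 2.177 -2.534 0.154
vertex 1.504 -1.933 0.927
vertex 2.062 -2.924 1.27
endloop
endfacet
facet normal -0.291 0.738 0.608
outer loop
vertex 1.504 -1.933 0.927
vertex 0.368 -2.206 0.715
vertex 0.944 -2.722 1.617
endloop
endfacet
facet normal -0.992 0.113 -0.063
outer loop
vertex 0.368 -2.206 0.715
vertex 0.338 -2.976 -0.19
vertex 0.223 -3.366 0.926
endloop
endfacet
facet normal -0.338 -0.472 -0.814
outer loop
vertex 0.338 -2.976 -0.19
vertex 1.456 -3.178 -0.537
vertex 0.896 -3.967 0.153
endloop
endfacet
facet normal 0.767 -0.206 -0.608
outer loop
vertex 1.456 -3.178 -0.537
vertex 2.177 -2.534 0.154
vertex 2.032 -3.694 0.365
endloop
endfacet
facet normal 0.251 -0.226 0.941
outer loop
vertex 1.27 -3.81 1.269
vertex 2.062 -2.924 1.27
vertex 0.944 -2.722 1.617
endloop
endfacet
facet normal -0.432 -0.390 0.814
outer loop
vertex 1.27 -3.81 1.269
vertex 0.944 -2.722 1.617
vertex 0.223 -3.366 0.926
endloop
endfacet
facet normal -0.450 -0.851 0.270
outer loop
vertex 1.27 -3.81 1.269
vertex 0.223 -3.366 0.926
vertex 0.896 -3.967 0.153
endloop
endfacet
facet normal 0.222 -0.973 0.062
outer loop
vertex 1.27 -3.81 1.269
vertex 0.896 -3.967 0.153
vertex 2.032 -3.694 0.365
endloop
endfacet
facet normal 0.655 -0.586 0.477
outer loop
vertex 1.27 -3.81 1.269
vertex 2.032 -3.694 0.365
vertex 2.062 -2.924 1.27
endloop
endfacet
facet normal 0.338 0.472 0.814
outer loop
vertex 0.944 -2.722 1.617
vertex 2.062 -2.924 1.27
vertex 1.504 -1.933 0.927
endloop
endfacet
facet normal -0.767 0.206 0.608
outer loop
vertex 0.223 -3.366 0.926
vertex 0.944 -2.722 1.617
vertex 0.368 -2.206 0.715
endloop
endfacet
facet normal -0.795 -0.542 -0.271
outer loop
vertex 0.896 -3.967 0.153
vertex 0.223 -3.366 0.926
vertex 0.338 -2.976 -0.19
endloop
endfacet
facet normal 0.291 -0.738 -0.608
outer loop
vertex 2.032 -3.694 0.365
vertex 0.896 -3.967 0.153
vertex 1.456 -3.178 -0.537
endloop
endfacet
facet normal 0.992 -0.113 0.063
outer loop
vertex 2.062 -2.924 1.27
vertex 2.032 -3.694 0.365
vertex 2.177 -2.534 0.154
endloop
endfacet
facet normal -0.281 0.875 -0.395
outer loop
vertex -0.859 1.912 0.039
vertex -1.363 2.009 0.613
vertex -0.627 2.23 0.578
endloop
endfacet
facet normal 0.937 -0.200 -0.285
outer loop
vertex -0.859 1.912 0.039
vertex -0.627 2.23 0.578
vertex -0.797 0.251 1.407
endloop
endfacet
facet normal -0.281 0.874 -0.396
outer loop
vertex -0.627 2.23 0.578
vertex -1.363 2.009 0.613
vertex -0.949 2.382 1.143
endloop
endfacet
facet normal 0.876 0.120 0.467
outer loop
vertex -0.627 2.23 0.578
vertex -0.949 2.382 1.143
vertex -0.797 0.251 1.407
endloop
endfacet
facet normal -0.281 0.874 -0.395
outer loop
vertex -0.949 2.382 1.143
vertex -1.363 2.009 0.613
vertex -1.583 2.253 1.309
endloop
endfacet
facet normal 0.225 0.136 0.965
outer loop
vertex -0.949 2.382 1.143
vertex -1.583 2.253 1.309
vertex -0.797 0.251 1.407
endloop
endfacet
facet normal -0.282 0.874 -0.396
outer loop
vertex -1.583 2.253 1.309
vertex -1.363 2.009 0.613
vertex -2.052 1.939 0.95
endloop
endfacet
facet normal -0.527 -0.166 0.834
outer loop
vertex -1.583 2.253 1.309
vertex -2.052 1.939 0.95
vertex -0.797 0.251 1.407
endloop
endfacet
facet normal -0.282 0.874 -0.395
outer loop
vertex -2.052 1.939 0.95
vertex -1.363 2.009 0.613
vertex -2.002 1.678 0.337
endloop
endfacet
facet normal -0.812 -0.558 0.171
outer loop
vertex -2.052 1.939 0.95
vertex -2.002 1.678 0.337
vertex -0.797 0.251 1.407
endloop
endfacet
facet normal -0.282 0.874 -0.396
outer loop
vertex -2.002 1.678 0.337
vertex -1.363 2.009 0.613
vertex -1.471 1.666 -0.068
endloop
endfacet
facet normal -0.416 -0.744 -0.523
outer loop
vertex -2.002 1.678 0.337
vertex -1.471 1.666 -0.068
vertex -0.797 0.251 1.407
endloop
endfacet
facet normal -0.282 0.874 -0.395
outer loop
vertex -1.471 1.666 -0.068
vertex -1.363 2.009 0.613
vertex -0.859 1.912 0.039
endloop
endfacet
facet normal 0.362 -0.585 -0.726
outer loop
vertex -1.471 1.666 -0.068
vertex -0.859 1.912 0.039
vertex -0.797 0.251 1.407
endloop
endfacet

endsolid


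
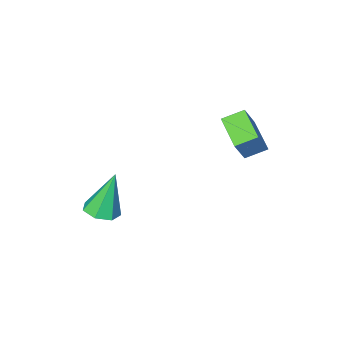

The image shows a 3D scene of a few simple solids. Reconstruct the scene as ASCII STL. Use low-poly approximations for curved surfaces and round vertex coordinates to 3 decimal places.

solid 
facet normal -0.500 -0.185 -0.846
outer loop
vertex -1.278 -0.525 2.517
vertex -2.123 -0.13 2.93
vertex -0.876 0.911 1.966
endloop
endfacet
facet normal 0.829 -0.387 -0.404
outer loop
vertex -0.177 1.17 3.15
vertex -1.278 -0.525 2.517
vertex -0.876 0.911 1.966
endloop
endfacet
facet normal -0.499 -0.186 -0.846
outer loop
vertex -0.876 0.911 1.966
vertex -2.123 -0.13 2.93
vertex -1.721 1.306 2.378
endloop
endfacet
facet normal 0.253 0.903 -0.347
outer loop
vertex -1.721 1.306 2.378
vertex -0.177 1.17 3.15
vertex -0.876 0.911 1.966
endloop
endfacet
facet normal -0.253 -0.903 0.347
outer loop
vertex -1.278 -0.525 2.517
vertex -1.424 0.129 4.114
vertex -2.123 -0.13 2.93
endloop
endfacet
facet normal 0.829 -0.387 -0.404
outer loop
vertex -0.579 -0.266 3.702
vertex -1.278 -0.525 2.517
vertex -0.177 1.17 3.15
endloop
endfacet
facet normal -0.253 -0.903 0.347
outer loop
vertex -0.579 -0.266 3.702
vertex -1.424 0.129 4.114
vertex -1.278 -0.525 2.517
endloop
endfacet
facet normal -0.828 0.387 0.404
outer loop
vertex -2.123 -0.13 2.93
vertex -1.424 0.129 4.114
vertex -1.721 1.306 2.378
endloop
endfacet
facet normal 0.253 0.903 -0.347
outer loop
vertex -1.022 1.565 3.563
vertex -0.177 1.17 3.15
vertex -1.721 1.306 2.378
endloop
endfacet
facet normal -0.829 0.387 0.404
outer loop
vertex -1.721 1.306 2.378
vertex -1.424 0.129 4.114
vertex -1.022 1.565 3.563
endloop
endfacet
facet normal 0.500 0.185 0.846
outer loop
vertex -1.022 1.565 3.563
vertex -0.579 -0.266 3.702
vertex -0.177 1.17 3.15
endloop
endfacet
facet normal 0.499 0.185 0.846
outer loop
vertex -1.424 0.129 4.114
vertex -0.579 -0.266 3.702
vertex -1.022 1.565 3.563
endloop
endfacet
facet normal 0.292 -0.054 -0.955
outer loop
vertex 3.697 -2.851 -2.116
vertex 3.065 -3.347 -2.281
vertex 3.095 -2.529 -2.318
endloop
endfacet
facet normal 0.328 0.860 0.392
outer loop
vertex 3.697 -2.851 -2.116
vertex 3.095 -2.529 -2.318
vertex 2.435 -3.233 -0.219
endloop
endfacet
facet normal 0.292 -0.054 -0.955
outer loop
vertex 3.095 -2.529 -2.318
vertex 3.065 -3.347 -2.281
vertex 2.471 -2.823 -2.492
endloop
endfacet
facet normal -0.455 0.877 0.151
outer loop
vertex 3.095 -2.529 -2.318
vertex 2.471 -2.823 -2.492
vertex 2.435 -3.233 -0.219
endloop
endfacet
facet normal 0.292 -0.053 -0.955
outer loop
vertex 2.471 -2.823 -2.492
vertex 3.065 -3.347 -2.281
vertex 2.294 -3.512 -2.508
endloop
endfacet
facet normal -0.968 0.248 0.029
outer loop
vertex 2.471 -2.823 -2.492
vertex 2.294 -3.512 -2.508
vertex 2.435 -3.233 -0.219
endloop
endfacet
facet normal 0.292 -0.053 -0.955
outer loop
vertex 2.294 -3.512 -2.508
vertex 3.065 -3.347 -2.281
vertex 2.698 -4.077 -2.353
endloop
endfacet
facet normal -0.823 -0.556 0.118
outer loop
vertex 2.294 -3.512 -2.508
vertex 2.698 -4.077 -2.353
vertex 2.435 -3.233 -0.219
endloop
endfacet
facet normal 0.292 -0.053 -0.955
outer loop
vertex 2.698 -4.077 -2.353
vertex 3.065 -3.347 -2.281
vertex 3.378 -4.093 -2.144
endloop
endfacet
facet normal -0.130 -0.927 0.351
outer loop
vertex 2.698 -4.077 -2.353
vertex 3.378 -4.093 -2.144
vertex 2.435 -3.233 -0.219
endloop
endfacet
facet normal 0.291 -0.053 -0.955
outer loop
vertex 3.378 -4.093 -2.144
vertex 3.065 -3.347 -2.281
vertex 3.823 -3.547 -2.039
endloop
endfacet
facet normal 0.591 -0.588 0.552
outer loop
vertex 3.378 -4.093 -2.144
vertex 3.823 -3.547 -2.039
vertex 2.435 -3.233 -0.219
endloop
endfacet
facet normal 0.291 -0.053 -0.955
outer loop
vertex 3.823 -3.547 -2.039
vertex 3.065 -3.347 -2.281
vertex 3.697 -2.851 -2.116
endloop
endfacet
facet normal 0.795 0.207 0.570
outer loop
vertex 3.823 -3.547 -2.039
vertex 3.697 -2.851 -2.116
vertex 2.435 -3.233 -0.219
endloop
endfacet

endsolid


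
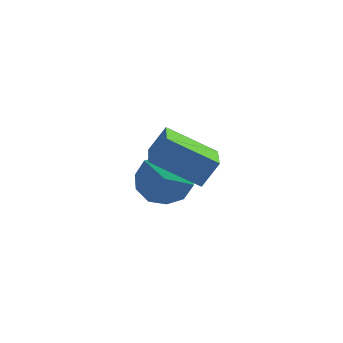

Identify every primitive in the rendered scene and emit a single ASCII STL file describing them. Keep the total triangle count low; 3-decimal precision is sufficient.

solid 
facet normal -0.865 -0.025 0.501
outer loop
vertex 1.315 0.54 4.917
vertex 1.035 1.846 4.498
vertex 0.868 0.192 4.129
endloop
endfacet
facet normal 0.199 -0.933 0.299
outer loop
vertex 2.365 0.234 3.262
vertex 1.315 0.54 4.917
vertex 0.868 0.192 4.129
endloop
endfacet
facet normal -0.865 -0.024 0.501
outer loop
vertex 0.868 0.192 4.129
vertex 1.035 1.846 4.498
vertex 0.589 1.498 3.71
endloop
endfacet
facet normal -0.460 -0.359 -0.812
outer loop
vertex 0.589 1.498 3.71
vertex 2.365 0.234 3.262
vertex 0.868 0.192 4.129
endloop
endfacet
facet normal 0.460 0.359 0.812
outer loop
vertex 1.315 0.54 4.917
vertex 2.532 1.888 3.631
vertex 1.035 1.846 4.498
endloop
endfacet
facet normal 0.200 -0.933 0.299
outer loop
vertex 2.811 0.582 4.05
vertex 1.315 0.54 4.917
vertex 2.365 0.234 3.262
endloop
endfacet
facet normal 0.460 0.359 0.812
outer loop
vertex 2.811 0.582 4.05
vertex 2.532 1.888 3.631
vertex 1.315 0.54 4.917
endloop
endfacet
facet normal -0.199 0.933 -0.299
outer loop
vertex 1.035 1.846 4.498
vertex 2.532 1.888 3.631
vertex 0.589 1.498 3.71
endloop
endfacet
facet normal -0.460 -0.359 -0.812
outer loop
vertex 2.085 1.54 2.843
vertex 2.365 0.234 3.262
vertex 0.589 1.498 3.71
endloop
endfacet
facet normal -0.199 0.933 -0.299
outer loop
vertex 0.589 1.498 3.71
vertex 2.532 1.888 3.631
vertex 2.085 1.54 2.843
endloop
endfacet
facet normal 0.865 0.025 -0.501
outer loop
vertex 2.085 1.54 2.843
vertex 2.811 0.582 4.05
vertex 2.365 0.234 3.262
endloop
endfacet
facet normal 0.865 0.024 -0.501
outer loop
vertex 2.532 1.888 3.631
vertex 2.811 0.582 4.05
vertex 2.085 1.54 2.843
endloop
endfacet
facet normal -0.936 -0.192 0.296
outer loop
vertex -0.346 3.904 0.802
vertex -0.093 2.87 0.93
vertex 0.024 3.556 1.746
endloop
endfacet
facet normal -0.747 0.473 0.467
outer loop
vertex -0.346 3.904 0.802
vertex 0.024 3.556 1.746
vertex 0.367 4.491 1.348
endloop
endfacet
facet normal -0.567 0.813 -0.134
outer loop
vertex -0.346 3.904 0.802
vertex 0.367 4.491 1.348
vertex 0.463 4.383 0.285
endloop
endfacet
facet normal -0.644 0.357 -0.677
outer loop
vertex -0.346 3.904 0.802
vertex 0.463 4.383 0.285
vertex 0.179 3.381 0.027
endloop
endfacet
facet normal -0.872 -0.264 -0.412
outer loop
vertex -0.346 3.904 0.802
vertex 0.179 3.381 0.027
vertex -0.093 2.87 0.93
endloop
endfacet
facet normal -0.168 0.438 0.883
outer loop
vertex 0.367 4.491 1.348
vertex 0.024 3.556 1.746
vertex 1.061 3.819 1.813
endloop
endfacet
facet normal -0.474 -0.639 0.605
outer loop
vertex 0.024 3.556 1.746
vertex -0.093 2.87 0.93
vertex 0.777 2.817 1.555
endloop
endfacet
facet normal -0.371 -0.756 -0.539
outer loop
vertex -0.093 2.87 0.93
vertex 0.179 3.381 0.027
vertex 0.873 2.709 0.492
endloop
endfacet
facet normal -0.001 0.250 -0.968
outer loop
vertex 0.179 3.381 0.027
vertex 0.463 4.383 0.285
vertex 1.216 3.644 0.094
endloop
endfacet
facet normal 0.124 0.988 -0.089
outer loop
vertex 0.463 4.383 0.285
vertex 0.367 4.491 1.348
vertex 1.333 4.33 0.91
endloop
endfacet
facet normal 0.644 -0.357 0.677
outer loop
vertex 1.586 3.296 1.038
vertex 1.061 3.819 1.813
vertex 0.777 2.817 1.555
endloop
endfacet
facet normal 0.567 -0.813 0.134
outer loop
vertex 1.586 3.296 1.038
vertex 0.777 2.817 1.555
vertex 0.873 2.709 0.492
endloop
endfacet
facet normal 0.747 -0.473 -0.467
outer loop
vertex 1.586 3.296 1.038
vertex 0.873 2.709 0.492
vertex 1.216 3.644 0.094
endloop
endfacet
facet normal 0.936 0.192 -0.296
outer loop
vertex 1.586 3.296 1.038
vertex 1.216 3.644 0.094
vertex 1.333 4.33 0.91
endloop
endfacet
facet normal 0.872 0.264 0.412
outer loop
vertex 1.586 3.296 1.038
vertex 1.333 4.33 0.91
vertex 1.061 3.819 1.813
endloop
endfacet
facet normal 0.001 -0.250 0.968
outer loop
vertex 0.777 2.817 1.555
vertex 1.061 3.819 1.813
vertex 0.024 3.556 1.746
endloop
endfacet
facet normal -0.124 -0.988 0.089
outer loop
vertex 0.873 2.709 0.492
vertex 0.777 2.817 1.555
vertex -0.093 2.87 0.93
endloop
endfacet
facet normal 0.168 -0.438 -0.883
outer loop
vertex 1.216 3.644 0.094
vertex 0.873 2.709 0.492
vertex 0.179 3.381 0.027
endloop
endfacet
facet normal 0.474 0.639 -0.605
outer loop
vertex 1.333 4.33 0.91
vertex 1.216 3.644 0.094
vertex 0.463 4.383 0.285
endloop
endfacet
facet normal 0.371 0.756 0.539
outer loop
vertex 1.061 3.819 1.813
vertex 1.333 4.33 0.91
vertex 0.367 4.491 1.348
endloop
endfacet

endsolid


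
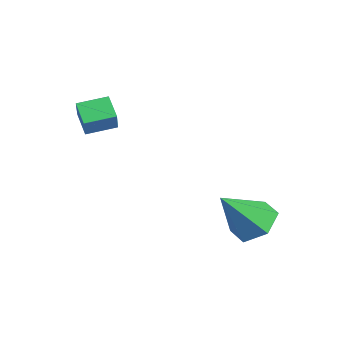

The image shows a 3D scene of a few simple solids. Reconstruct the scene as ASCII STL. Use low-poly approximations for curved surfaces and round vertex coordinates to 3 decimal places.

solid 
facet normal -0.559 0.200 -0.804
outer loop
vertex -1.393 -2.262 1.624
vertex -1.28 -1.047 1.847
vertex -0.495 -2.232 1.007
endloop
endfacet
facet normal -0.091 -0.979 -0.181
outer loop
vertex 0.12 -2.453 1.893
vertex -1.393 -2.262 1.624
vertex -0.495 -2.232 1.007
endloop
endfacet
facet normal -0.558 0.201 -0.805
outer loop
vertex -0.495 -2.232 1.007
vertex -1.28 -1.047 1.847
vertex -0.381 -1.018 1.231
endloop
endfacet
facet normal 0.824 0.027 -0.565
outer loop
vertex -0.381 -1.018 1.231
vertex 0.12 -2.453 1.893
vertex -0.495 -2.232 1.007
endloop
endfacet
facet normal -0.824 -0.027 0.565
outer loop
vertex -1.393 -2.262 1.624
vertex -0.665 -1.268 2.733
vertex -1.28 -1.047 1.847
endloop
endfacet
facet normal -0.092 -0.979 -0.180
outer loop
vertex -0.779 -2.482 2.509
vertex -1.393 -2.262 1.624
vertex 0.12 -2.453 1.893
endloop
endfacet
facet normal -0.824 -0.027 0.565
outer loop
vertex -0.779 -2.482 2.509
vertex -0.665 -1.268 2.733
vertex -1.393 -2.262 1.624
endloop
endfacet
facet normal 0.092 0.979 0.180
outer loop
vertex -1.28 -1.047 1.847
vertex -0.665 -1.268 2.733
vertex -0.381 -1.018 1.231
endloop
endfacet
facet normal 0.824 0.027 -0.565
outer loop
vertex 0.233 -1.238 2.116
vertex 0.12 -2.453 1.893
vertex -0.381 -1.018 1.231
endloop
endfacet
facet normal 0.091 0.979 0.180
outer loop
vertex -0.381 -1.018 1.231
vertex -0.665 -1.268 2.733
vertex 0.233 -1.238 2.116
endloop
endfacet
facet normal 0.558 -0.200 0.805
outer loop
vertex 0.233 -1.238 2.116
vertex -0.779 -2.482 2.509
vertex 0.12 -2.453 1.893
endloop
endfacet
facet normal 0.559 -0.201 0.804
outer loop
vertex -0.665 -1.268 2.733
vertex -0.779 -2.482 2.509
vertex 0.233 -1.238 2.116
endloop
endfacet
facet normal -0.088 0.650 -0.755
outer loop
vertex 4.147 2.199 -2.966
vertex 3.576 2.833 -2.354
vertex 4.62 2.936 -2.387
endloop
endfacet
facet normal 0.852 -0.523 -0.030
outer loop
vertex 4.147 2.199 -2.966
vertex 4.62 2.936 -2.387
vertex 3.764 1.447 -0.746
endloop
endfacet
facet normal -0.088 0.651 -0.754
outer loop
vertex 4.62 2.936 -2.387
vertex 3.576 2.833 -2.354
vertex 4.049 3.569 -1.774
endloop
endfacet
facet normal 0.802 0.170 0.572
outer loop
vertex 4.62 2.936 -2.387
vertex 4.049 3.569 -1.774
vertex 3.764 1.447 -0.746
endloop
endfacet
facet normal -0.088 0.651 -0.754
outer loop
vertex 4.049 3.569 -1.774
vertex 3.576 2.833 -2.354
vertex 3.005 3.466 -1.741
endloop
endfacet
facet normal -0.015 0.438 0.899
outer loop
vertex 4.049 3.569 -1.774
vertex 3.005 3.466 -1.741
vertex 3.764 1.447 -0.746
endloop
endfacet
facet normal -0.089 0.650 -0.755
outer loop
vertex 3.005 3.466 -1.741
vertex 3.576 2.833 -2.354
vertex 2.532 2.729 -2.32
endloop
endfacet
facet normal -0.782 0.013 0.623
outer loop
vertex 3.005 3.466 -1.741
vertex 2.532 2.729 -2.32
vertex 3.764 1.447 -0.746
endloop
endfacet
facet normal -0.089 0.650 -0.755
outer loop
vertex 2.532 2.729 -2.32
vertex 3.576 2.833 -2.354
vertex 3.103 2.096 -2.933
endloop
endfacet
facet normal -0.733 -0.680 0.020
outer loop
vertex 2.532 2.729 -2.32
vertex 3.103 2.096 -2.933
vertex 3.764 1.447 -0.746
endloop
endfacet
facet normal -0.088 0.650 -0.755
outer loop
vertex 3.103 2.096 -2.933
vertex 3.576 2.833 -2.354
vertex 4.147 2.199 -2.966
endloop
endfacet
facet normal 0.084 -0.948 -0.307
outer loop
vertex 3.103 2.096 -2.933
vertex 4.147 2.199 -2.966
vertex 3.764 1.447 -0.746
endloop
endfacet

endsolid


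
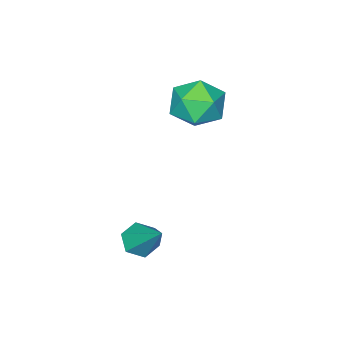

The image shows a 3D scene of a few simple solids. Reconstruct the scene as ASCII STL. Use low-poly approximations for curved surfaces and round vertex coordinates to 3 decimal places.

solid 
facet normal -0.156 -0.684 -0.713
outer loop
vertex 3.43 0.864 -1.338
vertex 2.799 0.845 -1.182
vertex 3.01 1.265 -1.631
endloop
endfacet
facet normal 0.760 0.576 -0.301
outer loop
vertex 3.43 0.864 -1.338
vertex 3.01 1.265 -1.631
vertex 3.081 2.075 0.102
endloop
endfacet
facet normal -0.157 -0.683 -0.713
outer loop
vertex 3.01 1.265 -1.631
vertex 2.799 0.845 -1.182
vertex 2.38 1.246 -1.474
endloop
endfacet
facet normal -0.131 0.900 -0.415
outer loop
vertex 3.01 1.265 -1.631
vertex 2.38 1.246 -1.474
vertex 3.081 2.075 0.102
endloop
endfacet
facet normal -0.157 -0.683 -0.713
outer loop
vertex 2.38 1.246 -1.474
vertex 2.799 0.845 -1.182
vertex 2.169 0.826 -1.025
endloop
endfacet
facet normal -0.844 0.528 0.097
outer loop
vertex 2.38 1.246 -1.474
vertex 2.169 0.826 -1.025
vertex 3.081 2.075 0.102
endloop
endfacet
facet normal -0.157 -0.683 -0.713
outer loop
vertex 2.169 0.826 -1.025
vertex 2.799 0.845 -1.182
vertex 2.588 0.425 -0.733
endloop
endfacet
facet normal -0.667 -0.168 0.726
outer loop
vertex 2.169 0.826 -1.025
vertex 2.588 0.425 -0.733
vertex 3.081 2.075 0.102
endloop
endfacet
facet normal -0.156 -0.684 -0.713
outer loop
vertex 2.588 0.425 -0.733
vertex 2.799 0.845 -1.182
vertex 3.219 0.444 -0.889
endloop
endfacet
facet normal 0.223 -0.492 0.841
outer loop
vertex 2.588 0.425 -0.733
vertex 3.219 0.444 -0.889
vertex 3.081 2.075 0.102
endloop
endfacet
facet normal -0.156 -0.684 -0.713
outer loop
vertex 3.219 0.444 -0.889
vertex 2.799 0.845 -1.182
vertex 3.43 0.864 -1.338
endloop
endfacet
facet normal 0.937 -0.120 0.328
outer loop
vertex 3.219 0.444 -0.889
vertex 3.43 0.864 -1.338
vertex 3.081 2.075 0.102
endloop
endfacet
facet normal -0.400 0.500 0.769
outer loop
vertex -1.661 0.088 2.869
vertex -1.051 -0.404 3.506
vertex -0.753 0.468 3.094
endloop
endfacet
facet normal -0.417 0.892 0.174
outer loop
vertex -1.661 0.088 2.869
vertex -0.753 0.468 3.094
vertex -1.09 0.496 2.143
endloop
endfacet
facet normal -0.785 0.530 -0.320
outer loop
vertex -1.661 0.088 2.869
vertex -1.09 0.496 2.143
vertex -1.596 -0.36 1.967
endloop
endfacet
facet normal -0.996 -0.087 -0.029
outer loop
vertex -1.661 0.088 2.869
vertex -1.596 -0.36 1.967
vertex -1.572 -0.916 2.809
endloop
endfacet
facet normal -0.758 -0.106 0.644
outer loop
vertex -1.661 0.088 2.869
vertex -1.572 -0.916 2.809
vertex -1.051 -0.404 3.506
endloop
endfacet
facet normal 0.253 0.966 -0.061
outer loop
vertex -1.09 0.496 2.143
vertex -0.753 0.468 3.094
vertex -0.128 0.256 2.331
endloop
endfacet
facet normal 0.281 0.330 0.901
outer loop
vertex -0.753 0.468 3.094
vertex -1.051 -0.404 3.506
vertex -0.104 -0.3 3.173
endloop
endfacet
facet normal -0.299 -0.649 0.700
outer loop
vertex -1.051 -0.404 3.506
vertex -1.572 -0.916 2.809
vertex -0.61 -1.156 2.997
endloop
endfacet
facet normal -0.684 -0.618 -0.388
outer loop
vertex -1.572 -0.916 2.809
vertex -1.596 -0.36 1.967
vertex -0.947 -1.128 2.046
endloop
endfacet
facet normal -0.344 0.380 -0.859
outer loop
vertex -1.596 -0.36 1.967
vertex -1.09 0.496 2.143
vertex -0.649 -0.256 1.634
endloop
endfacet
facet normal 0.996 0.087 0.029
outer loop
vertex -0.039 -0.748 2.271
vertex -0.128 0.256 2.331
vertex -0.104 -0.3 3.173
endloop
endfacet
facet normal 0.785 -0.530 0.320
outer loop
vertex -0.039 -0.748 2.271
vertex -0.104 -0.3 3.173
vertex -0.61 -1.156 2.997
endloop
endfacet
facet normal 0.417 -0.892 -0.174
outer loop
vertex -0.039 -0.748 2.271
vertex -0.61 -1.156 2.997
vertex -0.947 -1.128 2.046
endloop
endfacet
facet normal 0.400 -0.500 -0.769
outer loop
vertex -0.039 -0.748 2.271
vertex -0.947 -1.128 2.046
vertex -0.649 -0.256 1.634
endloop
endfacet
facet normal 0.758 0.106 -0.644
outer loop
vertex -0.039 -0.748 2.271
vertex -0.649 -0.256 1.634
vertex -0.128 0.256 2.331
endloop
endfacet
facet normal 0.684 0.618 0.388
outer loop
vertex -0.104 -0.3 3.173
vertex -0.128 0.256 2.331
vertex -0.753 0.468 3.094
endloop
endfacet
facet normal 0.344 -0.380 0.859
outer loop
vertex -0.61 -1.156 2.997
vertex -0.104 -0.3 3.173
vertex -1.051 -0.404 3.506
endloop
endfacet
facet normal -0.253 -0.966 0.061
outer loop
vertex -0.947 -1.128 2.046
vertex -0.61 -1.156 2.997
vertex -1.572 -0.916 2.809
endloop
endfacet
facet normal -0.281 -0.330 -0.901
outer loop
vertex -0.649 -0.256 1.634
vertex -0.947 -1.128 2.046
vertex -1.596 -0.36 1.967
endloop
endfacet
facet normal 0.299 0.649 -0.700
outer loop
vertex -0.128 0.256 2.331
vertex -0.649 -0.256 1.634
vertex -1.09 0.496 2.143
endloop
endfacet

endsolid


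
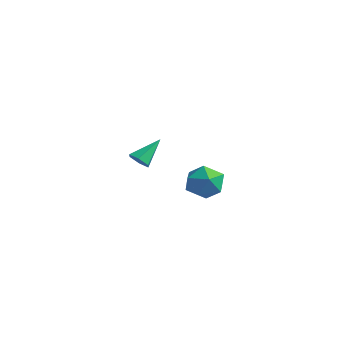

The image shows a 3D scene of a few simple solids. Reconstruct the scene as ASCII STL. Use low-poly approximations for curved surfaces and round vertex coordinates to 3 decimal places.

solid 
facet normal 0.511 0.112 0.852
outer loop
vertex 4.231 -2.18 0.144
vertex 3.483 -2.878 0.684
vertex 4.424 -3.32 0.178
endloop
endfacet
facet normal 0.943 0.168 0.288
outer loop
vertex 4.231 -2.18 0.144
vertex 4.424 -3.32 0.178
vertex 4.617 -2.729 -0.798
endloop
endfacet
facet normal 0.702 0.702 -0.121
outer loop
vertex 4.231 -2.18 0.144
vertex 4.617 -2.729 -0.798
vertex 3.794 -1.922 -0.895
endloop
endfacet
facet normal 0.122 0.974 0.191
outer loop
vertex 4.231 -2.18 0.144
vertex 3.794 -1.922 -0.895
vertex 3.094 -2.014 0.021
endloop
endfacet
facet normal 0.003 0.610 0.793
outer loop
vertex 4.231 -2.18 0.144
vertex 3.094 -2.014 0.021
vertex 3.483 -2.878 0.684
endloop
endfacet
facet normal 0.895 -0.437 -0.088
outer loop
vertex 4.617 -2.729 -0.798
vertex 4.424 -3.32 0.178
vertex 4.106 -3.766 -0.841
endloop
endfacet
facet normal 0.196 -0.529 0.826
outer loop
vertex 4.424 -3.32 0.178
vertex 3.483 -2.878 0.684
vertex 3.406 -3.858 0.075
endloop
endfacet
facet normal -0.625 0.278 0.729
outer loop
vertex 3.483 -2.878 0.684
vertex 3.094 -2.014 0.021
vertex 2.583 -3.051 -0.022
endloop
endfacet
facet normal -0.434 0.867 -0.244
outer loop
vertex 3.094 -2.014 0.021
vertex 3.794 -1.922 -0.895
vertex 2.776 -2.46 -0.998
endloop
endfacet
facet normal 0.506 0.426 -0.750
outer loop
vertex 3.794 -1.922 -0.895
vertex 4.617 -2.729 -0.798
vertex 3.717 -2.902 -1.504
endloop
endfacet
facet normal -0.122 -0.974 -0.191
outer loop
vertex 2.969 -3.6 -0.964
vertex 4.106 -3.766 -0.841
vertex 3.406 -3.858 0.075
endloop
endfacet
facet normal -0.702 -0.702 0.121
outer loop
vertex 2.969 -3.6 -0.964
vertex 3.406 -3.858 0.075
vertex 2.583 -3.051 -0.022
endloop
endfacet
facet normal -0.943 -0.168 -0.288
outer loop
vertex 2.969 -3.6 -0.964
vertex 2.583 -3.051 -0.022
vertex 2.776 -2.46 -0.998
endloop
endfacet
facet normal -0.511 -0.112 -0.852
outer loop
vertex 2.969 -3.6 -0.964
vertex 2.776 -2.46 -0.998
vertex 3.717 -2.902 -1.504
endloop
endfacet
facet normal -0.003 -0.610 -0.793
outer loop
vertex 2.969 -3.6 -0.964
vertex 3.717 -2.902 -1.504
vertex 4.106 -3.766 -0.841
endloop
endfacet
facet normal 0.434 -0.867 0.244
outer loop
vertex 3.406 -3.858 0.075
vertex 4.106 -3.766 -0.841
vertex 4.424 -3.32 0.178
endloop
endfacet
facet normal -0.506 -0.426 0.750
outer loop
vertex 2.583 -3.051 -0.022
vertex 3.406 -3.858 0.075
vertex 3.483 -2.878 0.684
endloop
endfacet
facet normal -0.895 0.437 0.088
outer loop
vertex 2.776 -2.46 -0.998
vertex 2.583 -3.051 -0.022
vertex 3.094 -2.014 0.021
endloop
endfacet
facet normal -0.196 0.529 -0.826
outer loop
vertex 3.717 -2.902 -1.504
vertex 2.776 -2.46 -0.998
vertex 3.794 -1.922 -0.895
endloop
endfacet
facet normal 0.625 -0.278 -0.729
outer loop
vertex 4.106 -3.766 -0.841
vertex 3.717 -2.902 -1.504
vertex 4.617 -2.729 -0.798
endloop
endfacet
facet normal -0.032 -0.758 -0.652
outer loop
vertex -3.04 -1.121 -2.081
vertex -3.31 -1.55 -1.569
vertex -3.753 -1.169 -1.99
endloop
endfacet
facet normal -0.122 0.853 -0.507
outer loop
vertex -3.04 -1.121 -2.081
vertex -3.753 -1.169 -1.99
vertex -3.25 -0.11 -0.331
endloop
endfacet
facet normal -0.032 -0.758 -0.652
outer loop
vertex -3.753 -1.169 -1.99
vertex -3.31 -1.55 -1.569
vertex -4.023 -1.597 -1.479
endloop
endfacet
facet normal -0.870 0.490 -0.049
outer loop
vertex -3.753 -1.169 -1.99
vertex -4.023 -1.597 -1.479
vertex -3.25 -0.11 -0.331
endloop
endfacet
facet normal -0.032 -0.758 -0.652
outer loop
vertex -4.023 -1.597 -1.479
vertex -3.31 -1.55 -1.569
vertex -3.58 -1.978 -1.058
endloop
endfacet
facet normal -0.739 -0.127 0.662
outer loop
vertex -4.023 -1.597 -1.479
vertex -3.58 -1.978 -1.058
vertex -3.25 -0.11 -0.331
endloop
endfacet
facet normal -0.032 -0.758 -0.652
outer loop
vertex -3.58 -1.978 -1.058
vertex -3.31 -1.55 -1.569
vertex -2.868 -1.931 -1.148
endloop
endfacet
facet normal 0.141 -0.381 0.914
outer loop
vertex -3.58 -1.978 -1.058
vertex -2.868 -1.931 -1.148
vertex -3.25 -0.11 -0.331
endloop
endfacet
facet normal -0.032 -0.758 -0.652
outer loop
vertex -2.868 -1.931 -1.148
vertex -3.31 -1.55 -1.569
vertex -2.598 -1.502 -1.66
endloop
endfacet
facet normal 0.890 -0.017 0.455
outer loop
vertex -2.868 -1.931 -1.148
vertex -2.598 -1.502 -1.66
vertex -3.25 -0.11 -0.331
endloop
endfacet
facet normal -0.032 -0.758 -0.652
outer loop
vertex -2.598 -1.502 -1.66
vertex -3.31 -1.55 -1.569
vertex -3.04 -1.121 -2.081
endloop
endfacet
facet normal 0.759 0.599 -0.255
outer loop
vertex -2.598 -1.502 -1.66
vertex -3.04 -1.121 -2.081
vertex -3.25 -0.11 -0.331
endloop
endfacet

endsolid
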